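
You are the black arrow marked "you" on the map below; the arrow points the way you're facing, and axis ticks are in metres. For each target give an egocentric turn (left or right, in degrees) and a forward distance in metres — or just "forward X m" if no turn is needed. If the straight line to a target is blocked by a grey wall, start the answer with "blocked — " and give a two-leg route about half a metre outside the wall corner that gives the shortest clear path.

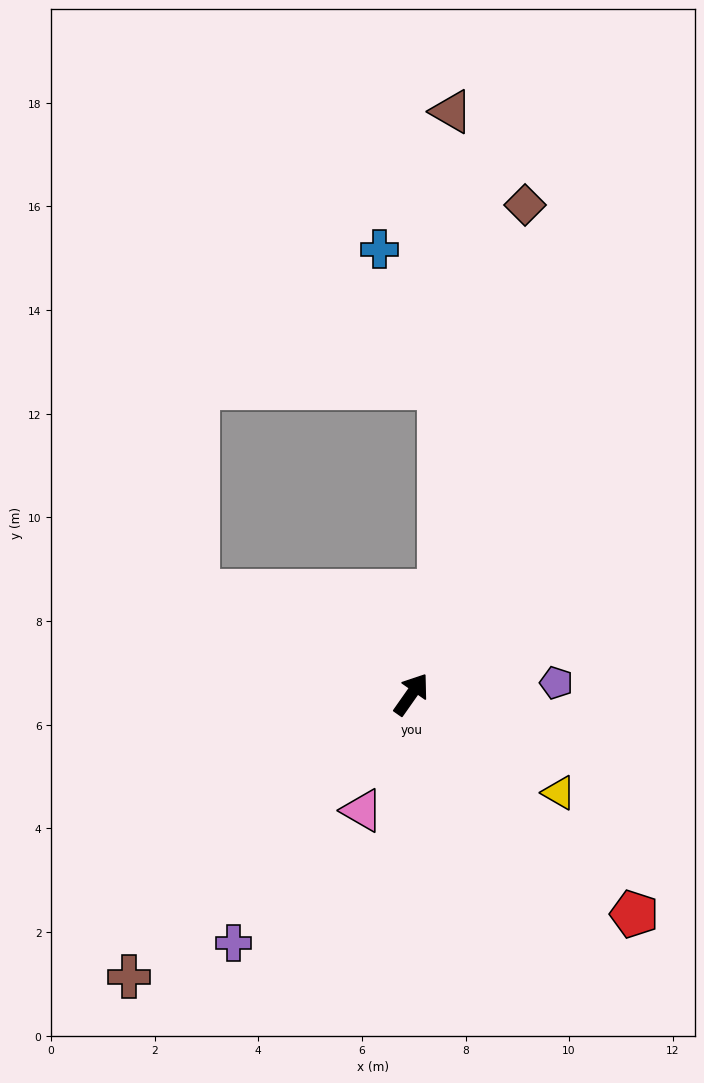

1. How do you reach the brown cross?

turn left 170°, forward 7.7 m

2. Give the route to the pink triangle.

turn right 168°, forward 2.4 m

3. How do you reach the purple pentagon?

turn right 50°, forward 2.8 m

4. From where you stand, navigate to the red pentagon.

turn right 100°, forward 6.0 m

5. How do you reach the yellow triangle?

turn right 89°, forward 3.4 m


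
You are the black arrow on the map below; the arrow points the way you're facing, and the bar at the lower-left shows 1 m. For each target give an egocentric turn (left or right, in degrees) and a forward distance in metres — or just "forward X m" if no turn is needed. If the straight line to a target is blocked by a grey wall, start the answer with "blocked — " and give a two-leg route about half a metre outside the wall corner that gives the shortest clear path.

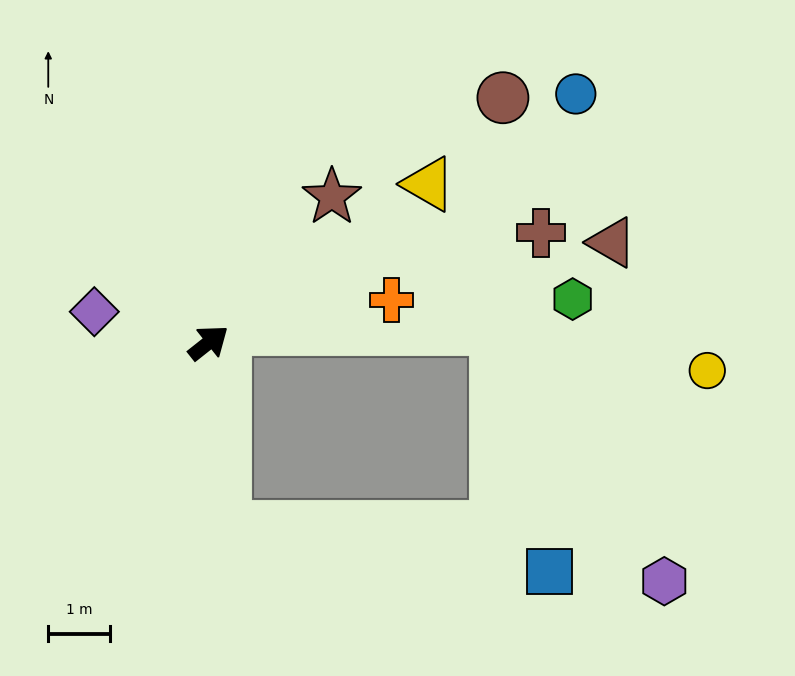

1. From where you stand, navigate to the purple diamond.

turn left 127°, forward 1.9 m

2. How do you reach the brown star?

turn left 11°, forward 3.1 m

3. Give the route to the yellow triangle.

turn right 3°, forward 4.4 m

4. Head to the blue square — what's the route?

blocked — turn right 123°, forward 3.0 m, then turn left 77°, forward 5.3 m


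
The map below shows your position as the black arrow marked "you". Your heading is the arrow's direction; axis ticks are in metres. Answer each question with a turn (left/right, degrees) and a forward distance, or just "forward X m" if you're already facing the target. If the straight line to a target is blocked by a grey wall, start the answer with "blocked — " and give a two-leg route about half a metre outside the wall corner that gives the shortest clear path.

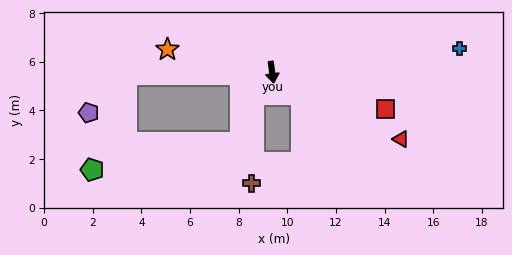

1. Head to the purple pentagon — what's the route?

blocked — turn right 97°, forward 6.0 m, then turn left 44°, forward 2.2 m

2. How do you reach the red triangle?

turn left 55°, forward 6.0 m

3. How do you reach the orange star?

turn right 110°, forward 4.4 m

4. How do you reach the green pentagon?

blocked — turn right 97°, forward 6.0 m, then turn left 69°, forward 4.1 m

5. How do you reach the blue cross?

turn left 89°, forward 7.8 m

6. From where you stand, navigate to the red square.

turn left 64°, forward 4.9 m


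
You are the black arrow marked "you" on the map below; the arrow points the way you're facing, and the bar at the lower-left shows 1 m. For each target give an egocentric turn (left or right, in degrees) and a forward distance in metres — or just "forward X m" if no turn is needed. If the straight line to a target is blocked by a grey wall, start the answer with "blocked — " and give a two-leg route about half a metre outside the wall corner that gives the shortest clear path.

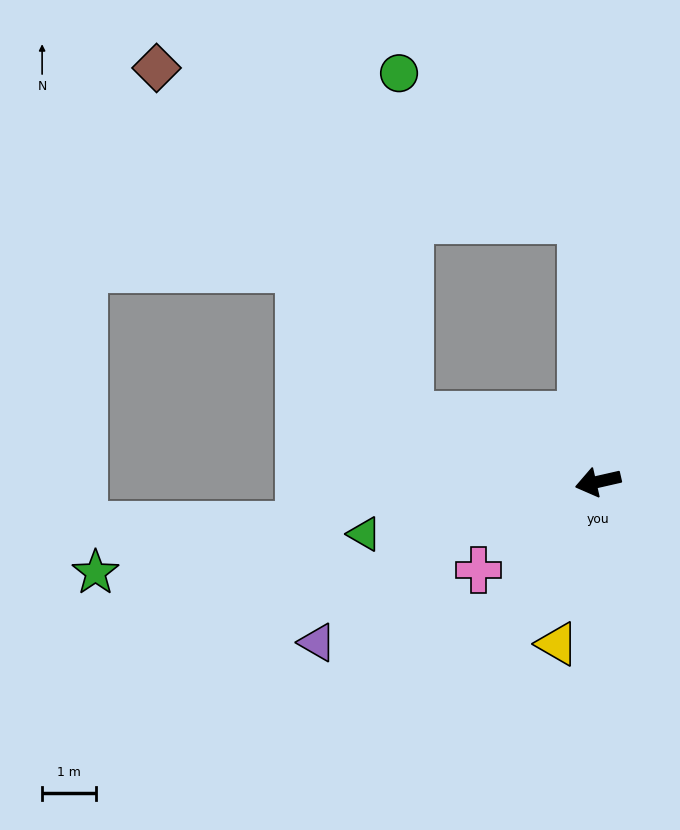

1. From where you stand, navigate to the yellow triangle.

turn left 63°, forward 3.1 m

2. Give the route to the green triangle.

forward 4.5 m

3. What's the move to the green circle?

blocked — turn right 99°, forward 4.9 m, then turn left 47°, forward 4.4 m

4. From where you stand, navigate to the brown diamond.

blocked — turn right 33°, forward 3.7 m, then turn right 34°, forward 8.0 m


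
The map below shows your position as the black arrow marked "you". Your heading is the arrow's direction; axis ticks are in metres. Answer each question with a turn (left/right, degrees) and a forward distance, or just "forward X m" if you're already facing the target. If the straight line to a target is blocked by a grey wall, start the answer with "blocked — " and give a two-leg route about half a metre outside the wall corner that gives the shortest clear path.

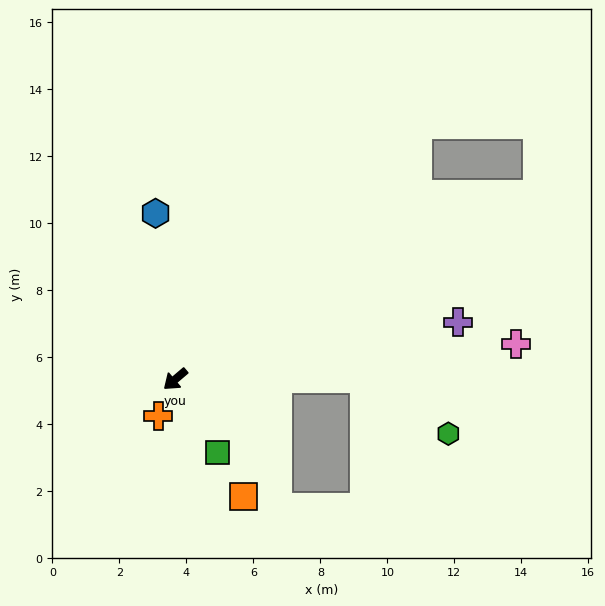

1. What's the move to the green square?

turn left 80°, forward 2.5 m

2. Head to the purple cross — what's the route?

turn left 151°, forward 8.6 m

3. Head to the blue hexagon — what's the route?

turn right 124°, forward 5.0 m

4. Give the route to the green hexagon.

blocked — turn left 140°, forward 5.6 m, then turn right 34°, forward 3.0 m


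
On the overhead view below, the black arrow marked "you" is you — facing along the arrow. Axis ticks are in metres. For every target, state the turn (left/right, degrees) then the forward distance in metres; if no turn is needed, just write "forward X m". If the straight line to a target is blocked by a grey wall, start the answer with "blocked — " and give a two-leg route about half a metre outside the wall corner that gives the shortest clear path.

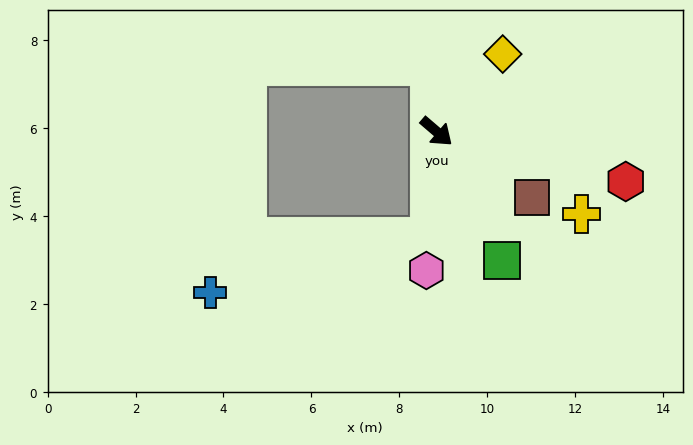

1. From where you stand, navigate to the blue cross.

blocked — turn right 54°, forward 2.4 m, then turn right 71°, forward 5.1 m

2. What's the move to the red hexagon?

turn left 26°, forward 4.4 m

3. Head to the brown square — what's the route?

turn left 6°, forward 2.6 m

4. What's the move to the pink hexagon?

turn right 54°, forward 3.2 m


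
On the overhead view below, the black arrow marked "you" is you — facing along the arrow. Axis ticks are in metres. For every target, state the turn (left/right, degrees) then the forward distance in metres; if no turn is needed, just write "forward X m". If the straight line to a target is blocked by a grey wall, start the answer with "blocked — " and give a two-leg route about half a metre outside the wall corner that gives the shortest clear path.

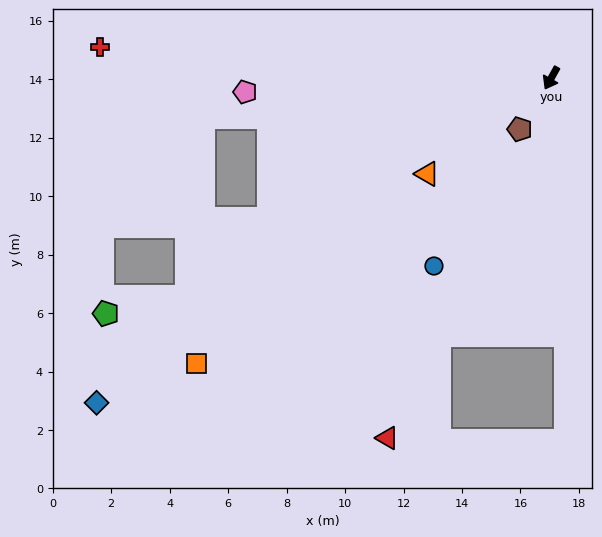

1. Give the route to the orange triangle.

turn right 23°, forward 5.4 m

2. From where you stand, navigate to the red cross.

turn right 65°, forward 15.5 m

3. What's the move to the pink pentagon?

turn right 58°, forward 10.5 m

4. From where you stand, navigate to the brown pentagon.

turn right 3°, forward 2.1 m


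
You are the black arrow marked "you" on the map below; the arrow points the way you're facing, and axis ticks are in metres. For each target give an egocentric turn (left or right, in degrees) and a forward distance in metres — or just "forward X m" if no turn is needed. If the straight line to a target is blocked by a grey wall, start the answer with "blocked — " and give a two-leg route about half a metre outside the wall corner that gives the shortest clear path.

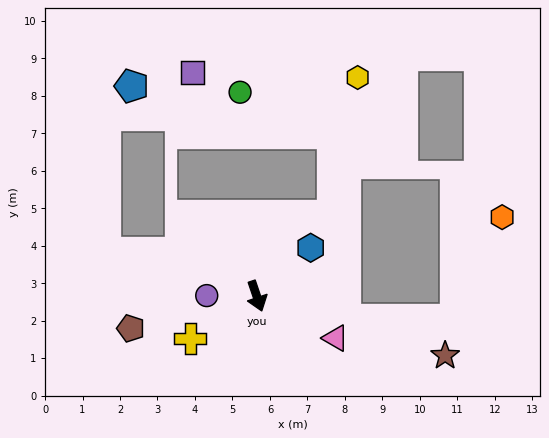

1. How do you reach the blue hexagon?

turn left 113°, forward 1.9 m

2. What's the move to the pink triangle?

turn left 43°, forward 2.4 m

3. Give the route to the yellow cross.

turn right 76°, forward 2.1 m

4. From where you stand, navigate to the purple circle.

turn right 109°, forward 1.3 m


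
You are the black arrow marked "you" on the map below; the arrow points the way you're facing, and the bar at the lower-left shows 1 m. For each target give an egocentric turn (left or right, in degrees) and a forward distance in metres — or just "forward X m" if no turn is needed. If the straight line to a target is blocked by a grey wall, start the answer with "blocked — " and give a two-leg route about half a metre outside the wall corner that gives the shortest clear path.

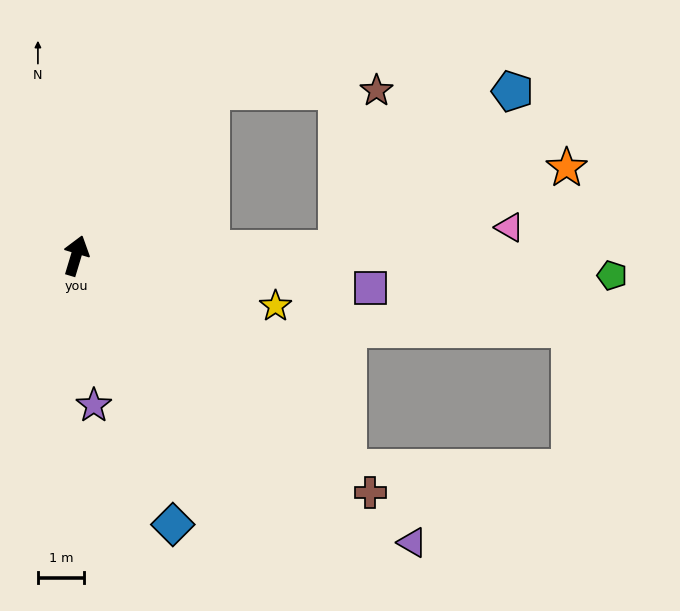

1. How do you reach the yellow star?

turn right 87°, forward 4.5 m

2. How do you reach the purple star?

turn right 157°, forward 3.3 m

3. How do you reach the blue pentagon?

blocked — turn right 72°, forward 5.7 m, then turn left 41°, forward 5.1 m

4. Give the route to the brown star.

blocked — turn right 22°, forward 4.6 m, then turn right 51°, forward 3.6 m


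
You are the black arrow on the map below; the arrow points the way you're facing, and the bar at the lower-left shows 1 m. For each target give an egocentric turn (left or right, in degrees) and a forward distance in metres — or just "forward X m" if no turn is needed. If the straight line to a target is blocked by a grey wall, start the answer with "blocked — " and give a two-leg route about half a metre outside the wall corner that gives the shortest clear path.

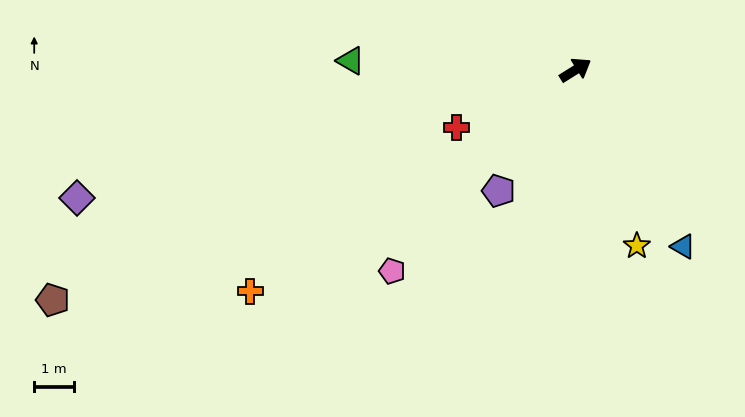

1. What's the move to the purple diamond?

turn left 162°, forward 13.1 m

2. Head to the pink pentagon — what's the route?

turn right 164°, forward 6.9 m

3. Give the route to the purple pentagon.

turn right 155°, forward 3.6 m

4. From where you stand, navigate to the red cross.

turn left 174°, forward 3.4 m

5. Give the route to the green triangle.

turn left 146°, forward 5.7 m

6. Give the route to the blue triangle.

turn right 91°, forward 5.3 m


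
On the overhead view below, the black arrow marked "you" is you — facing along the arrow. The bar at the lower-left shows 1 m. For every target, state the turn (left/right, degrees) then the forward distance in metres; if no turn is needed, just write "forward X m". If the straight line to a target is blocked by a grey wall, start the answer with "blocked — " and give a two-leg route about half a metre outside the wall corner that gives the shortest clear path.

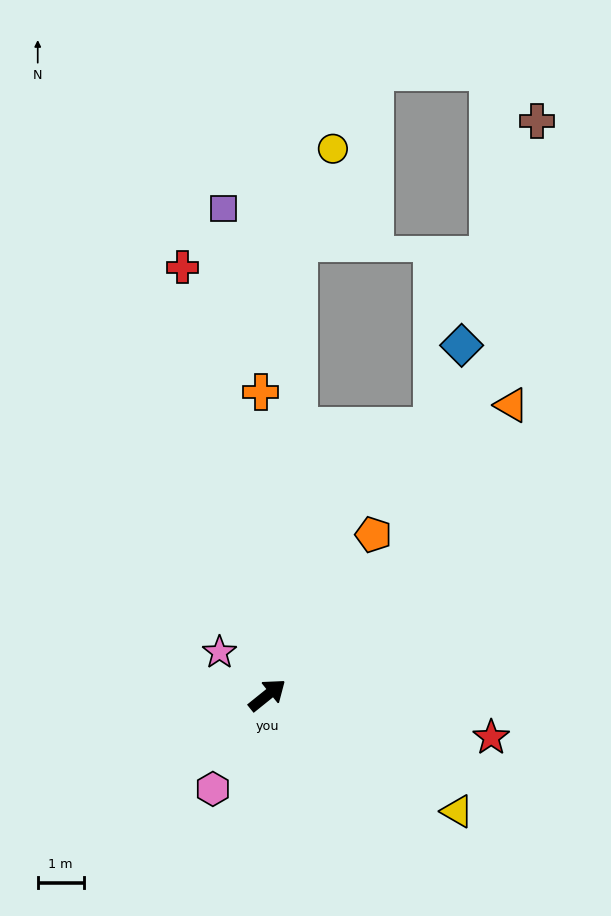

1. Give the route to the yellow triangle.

turn right 70°, forward 4.9 m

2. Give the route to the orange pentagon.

turn left 18°, forward 4.2 m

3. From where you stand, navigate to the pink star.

turn left 99°, forward 1.4 m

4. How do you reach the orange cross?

turn left 52°, forward 6.6 m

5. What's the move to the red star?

turn right 50°, forward 5.0 m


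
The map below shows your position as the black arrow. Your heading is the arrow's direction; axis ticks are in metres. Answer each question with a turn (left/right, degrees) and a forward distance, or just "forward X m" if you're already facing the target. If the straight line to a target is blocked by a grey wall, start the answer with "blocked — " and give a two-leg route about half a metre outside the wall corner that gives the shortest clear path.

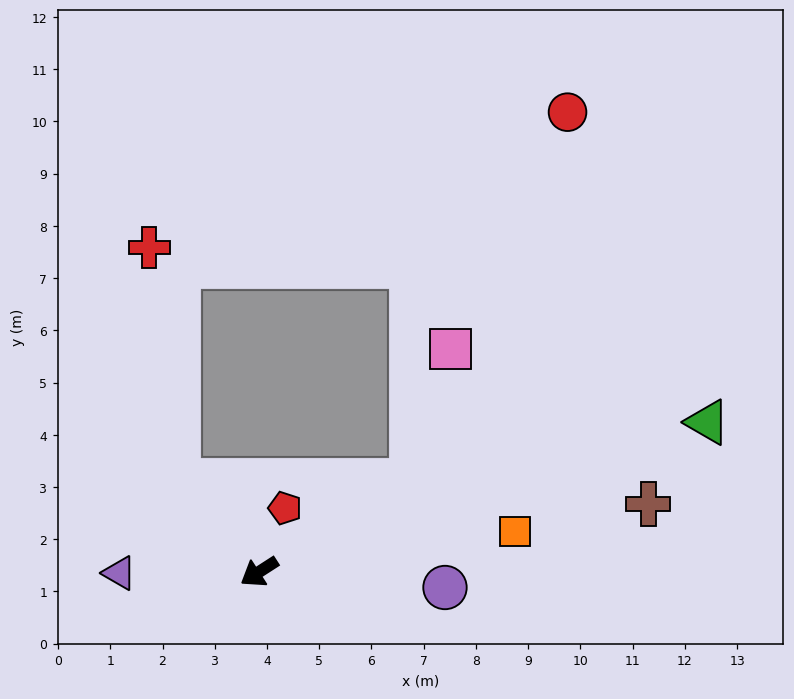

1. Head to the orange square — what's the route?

turn left 156°, forward 5.0 m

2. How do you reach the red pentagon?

turn right 145°, forward 1.3 m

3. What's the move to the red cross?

blocked — turn right 81°, forward 2.3 m, then turn right 35°, forward 4.5 m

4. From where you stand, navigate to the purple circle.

turn left 142°, forward 3.6 m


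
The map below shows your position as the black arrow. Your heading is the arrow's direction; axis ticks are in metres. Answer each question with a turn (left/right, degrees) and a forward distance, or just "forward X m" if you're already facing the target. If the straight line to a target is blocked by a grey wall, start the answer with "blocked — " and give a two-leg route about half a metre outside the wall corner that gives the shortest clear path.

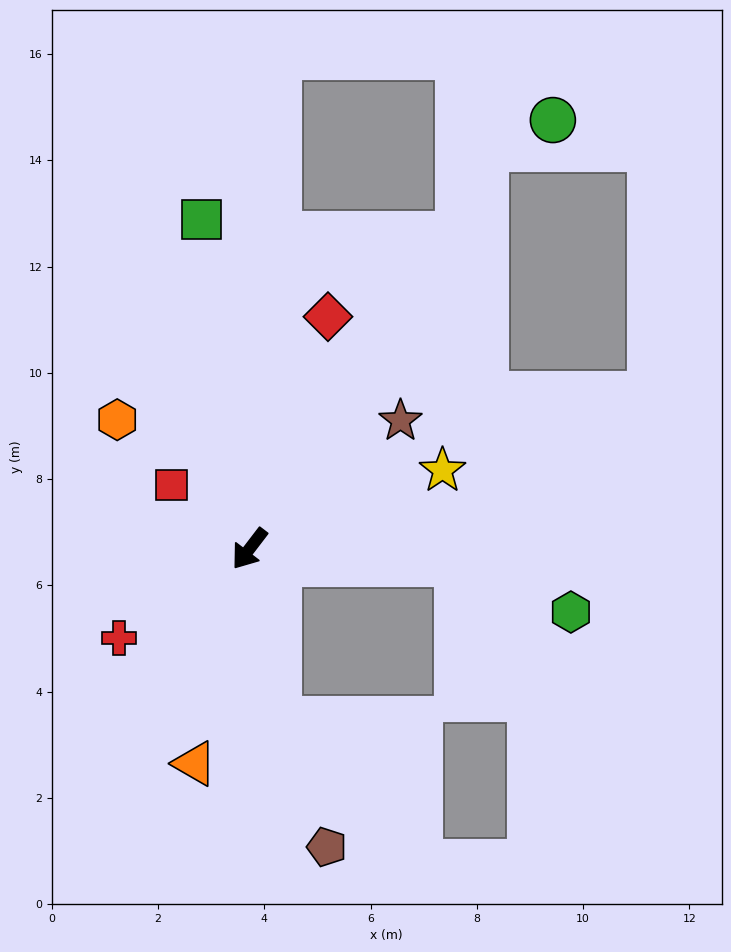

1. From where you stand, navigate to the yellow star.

turn left 150°, forward 3.9 m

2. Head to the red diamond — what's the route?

turn right 161°, forward 4.6 m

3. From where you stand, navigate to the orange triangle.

turn left 23°, forward 4.2 m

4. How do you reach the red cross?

turn right 18°, forward 3.0 m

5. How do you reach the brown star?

turn left 168°, forward 3.7 m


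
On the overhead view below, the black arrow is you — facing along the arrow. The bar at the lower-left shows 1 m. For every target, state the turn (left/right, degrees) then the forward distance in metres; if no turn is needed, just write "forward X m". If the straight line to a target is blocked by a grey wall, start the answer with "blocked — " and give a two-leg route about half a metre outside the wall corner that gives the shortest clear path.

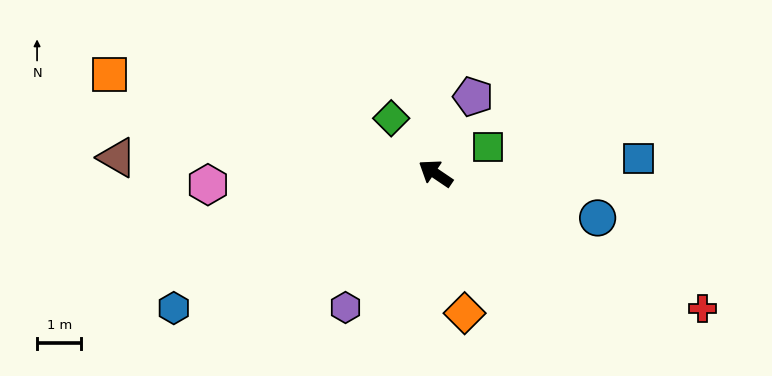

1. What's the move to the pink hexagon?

turn left 37°, forward 5.1 m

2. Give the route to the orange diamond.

turn left 136°, forward 3.2 m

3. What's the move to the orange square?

turn left 17°, forward 7.7 m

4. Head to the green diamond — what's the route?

turn right 17°, forward 1.6 m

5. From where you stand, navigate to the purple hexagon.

turn left 90°, forward 3.6 m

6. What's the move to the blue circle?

turn right 161°, forward 3.8 m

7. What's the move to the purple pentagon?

turn right 82°, forward 1.9 m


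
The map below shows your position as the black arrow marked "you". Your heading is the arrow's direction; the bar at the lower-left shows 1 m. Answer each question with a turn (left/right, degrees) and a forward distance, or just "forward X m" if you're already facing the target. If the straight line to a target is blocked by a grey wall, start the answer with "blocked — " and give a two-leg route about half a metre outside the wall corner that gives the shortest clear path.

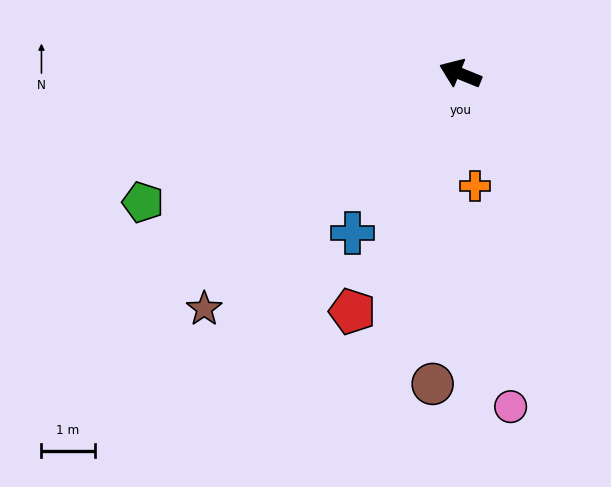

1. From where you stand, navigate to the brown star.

turn left 65°, forward 6.6 m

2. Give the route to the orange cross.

turn left 120°, forward 2.1 m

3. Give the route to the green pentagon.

turn left 44°, forward 6.5 m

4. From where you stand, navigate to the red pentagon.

turn left 88°, forward 4.9 m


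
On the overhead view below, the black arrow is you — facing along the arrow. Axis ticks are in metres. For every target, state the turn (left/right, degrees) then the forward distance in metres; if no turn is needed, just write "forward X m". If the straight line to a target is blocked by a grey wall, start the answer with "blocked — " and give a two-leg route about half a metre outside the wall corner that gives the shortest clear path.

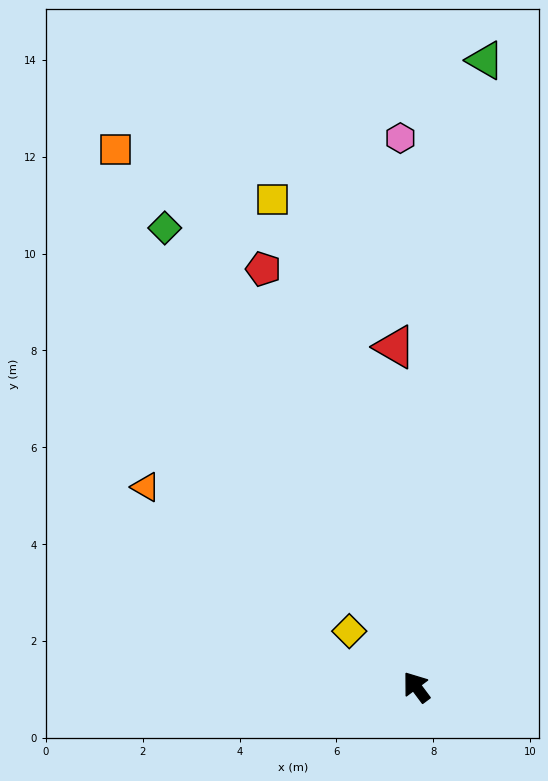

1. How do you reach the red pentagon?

turn right 17°, forward 9.2 m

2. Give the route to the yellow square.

turn right 20°, forward 10.5 m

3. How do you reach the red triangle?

turn right 33°, forward 7.0 m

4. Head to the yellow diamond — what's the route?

turn left 13°, forward 1.8 m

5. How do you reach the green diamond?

turn right 8°, forward 10.8 m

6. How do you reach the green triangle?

turn right 43°, forward 13.0 m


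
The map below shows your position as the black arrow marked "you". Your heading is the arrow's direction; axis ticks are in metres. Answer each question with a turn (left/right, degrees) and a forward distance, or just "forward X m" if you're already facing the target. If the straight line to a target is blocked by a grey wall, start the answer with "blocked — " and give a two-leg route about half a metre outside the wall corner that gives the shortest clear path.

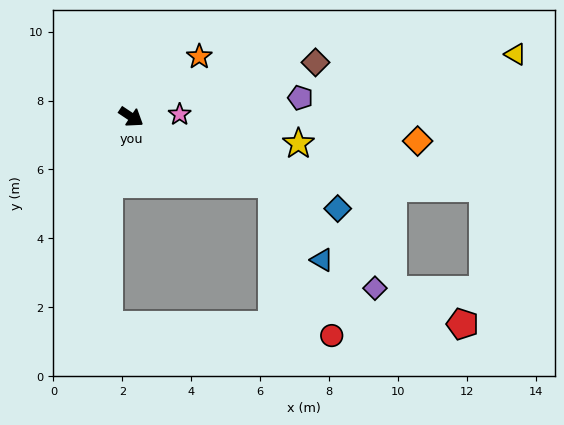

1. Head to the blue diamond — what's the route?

turn left 10°, forward 6.6 m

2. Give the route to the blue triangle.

blocked — turn left 8°, forward 4.5 m, then turn right 31°, forward 2.6 m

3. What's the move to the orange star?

turn left 75°, forward 2.6 m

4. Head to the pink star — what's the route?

turn left 37°, forward 1.4 m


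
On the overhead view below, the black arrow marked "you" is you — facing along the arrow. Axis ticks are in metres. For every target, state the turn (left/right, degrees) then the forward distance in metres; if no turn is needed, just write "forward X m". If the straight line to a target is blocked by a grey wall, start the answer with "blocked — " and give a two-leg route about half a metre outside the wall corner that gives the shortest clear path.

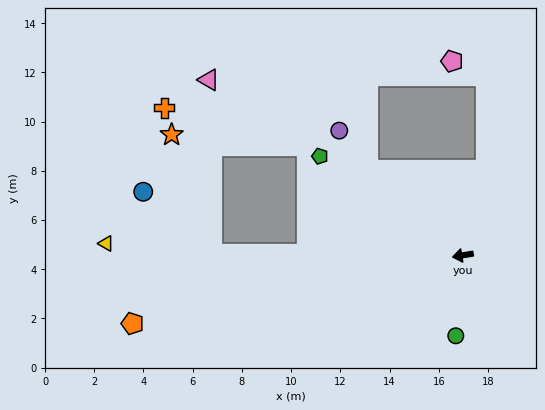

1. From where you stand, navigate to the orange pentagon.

turn left 2°, forward 13.7 m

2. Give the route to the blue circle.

blocked — turn right 10°, forward 10.2 m, then turn right 41°, forward 3.8 m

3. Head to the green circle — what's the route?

turn left 75°, forward 3.3 m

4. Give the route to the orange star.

blocked — turn right 10°, forward 10.2 m, then turn right 71°, forward 5.1 m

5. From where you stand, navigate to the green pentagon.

turn right 44°, forward 7.1 m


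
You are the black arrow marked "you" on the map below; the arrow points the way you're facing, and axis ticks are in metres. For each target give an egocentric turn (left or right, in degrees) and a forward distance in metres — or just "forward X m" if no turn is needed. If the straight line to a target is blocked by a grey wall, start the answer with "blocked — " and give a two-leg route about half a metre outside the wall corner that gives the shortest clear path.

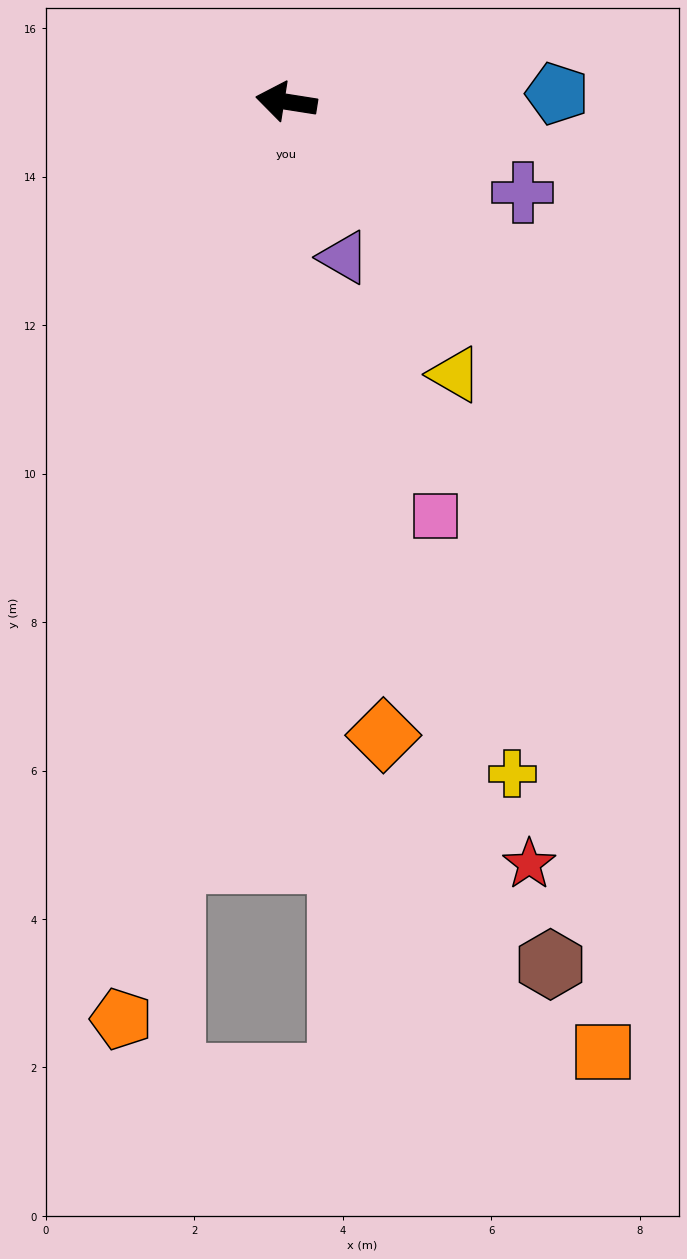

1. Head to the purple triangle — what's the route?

turn left 119°, forward 2.2 m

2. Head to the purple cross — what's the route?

turn left 168°, forward 3.4 m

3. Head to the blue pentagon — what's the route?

turn right 169°, forward 3.6 m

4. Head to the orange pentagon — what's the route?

turn left 89°, forward 12.6 m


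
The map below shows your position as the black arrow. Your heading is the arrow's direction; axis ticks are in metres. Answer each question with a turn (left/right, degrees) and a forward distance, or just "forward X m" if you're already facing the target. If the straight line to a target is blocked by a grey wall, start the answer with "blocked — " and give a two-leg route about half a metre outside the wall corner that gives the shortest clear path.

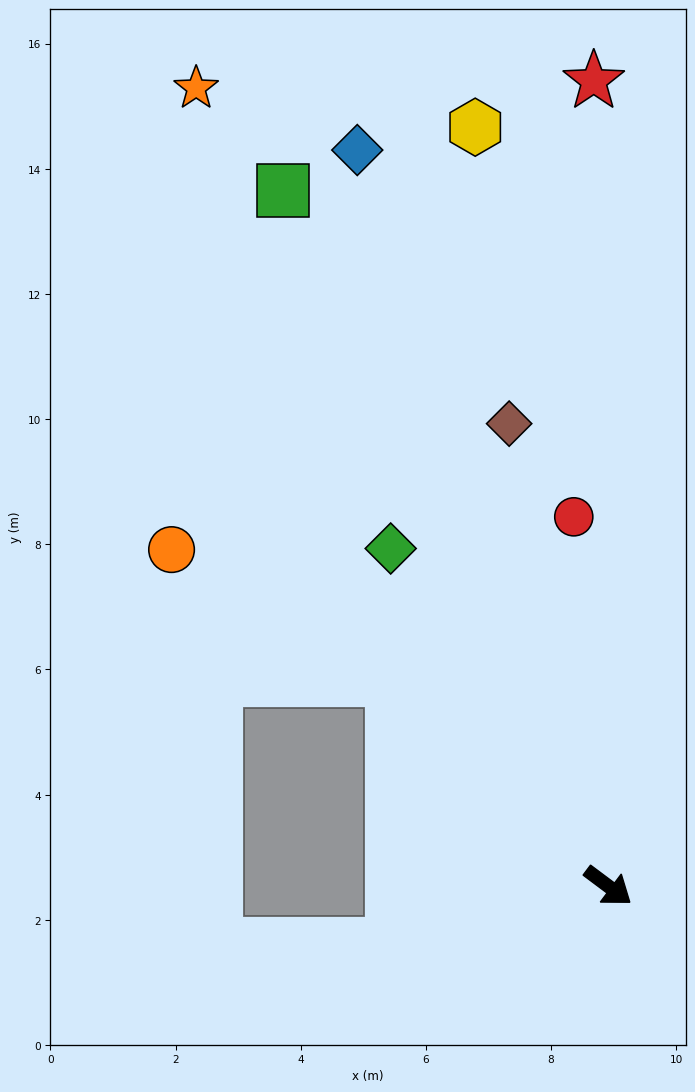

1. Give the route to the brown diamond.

turn left 139°, forward 7.6 m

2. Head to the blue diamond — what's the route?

turn left 146°, forward 12.4 m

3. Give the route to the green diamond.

turn left 160°, forward 6.4 m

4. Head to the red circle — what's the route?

turn left 132°, forward 5.9 m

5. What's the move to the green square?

turn left 152°, forward 12.3 m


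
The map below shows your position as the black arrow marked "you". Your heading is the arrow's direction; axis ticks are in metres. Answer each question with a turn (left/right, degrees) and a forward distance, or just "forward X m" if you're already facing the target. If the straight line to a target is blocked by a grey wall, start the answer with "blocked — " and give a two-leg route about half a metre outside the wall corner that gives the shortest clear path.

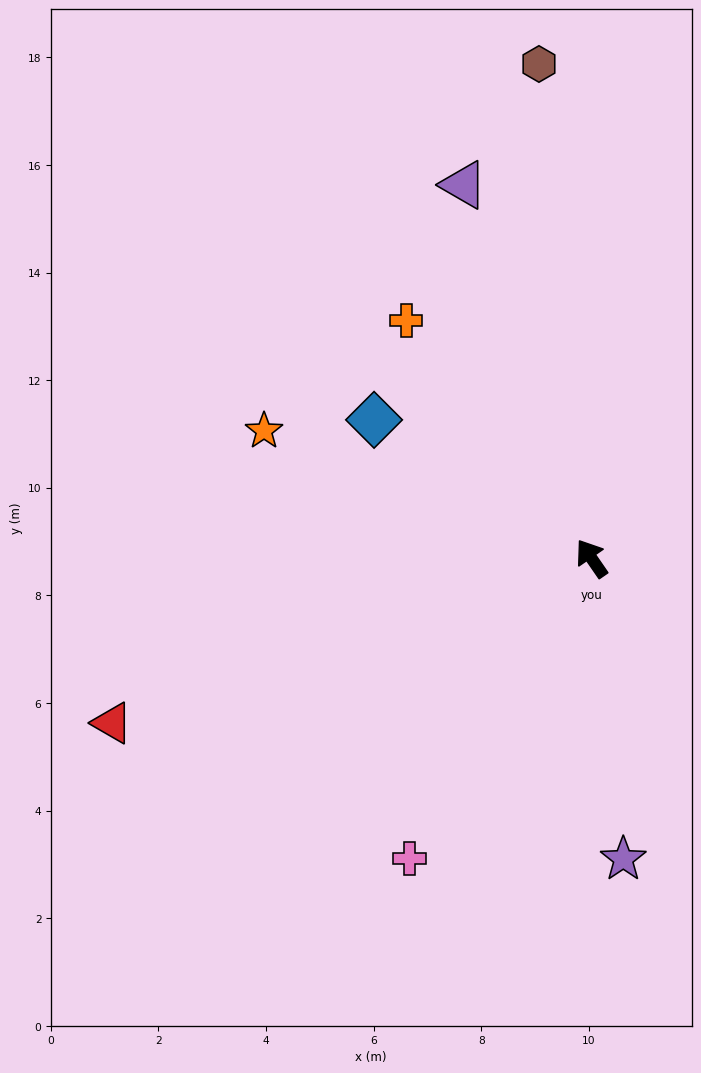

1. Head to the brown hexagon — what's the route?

turn right 28°, forward 9.2 m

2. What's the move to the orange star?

turn left 34°, forward 6.5 m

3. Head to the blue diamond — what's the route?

turn left 23°, forward 4.8 m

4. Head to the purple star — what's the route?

turn left 151°, forward 5.6 m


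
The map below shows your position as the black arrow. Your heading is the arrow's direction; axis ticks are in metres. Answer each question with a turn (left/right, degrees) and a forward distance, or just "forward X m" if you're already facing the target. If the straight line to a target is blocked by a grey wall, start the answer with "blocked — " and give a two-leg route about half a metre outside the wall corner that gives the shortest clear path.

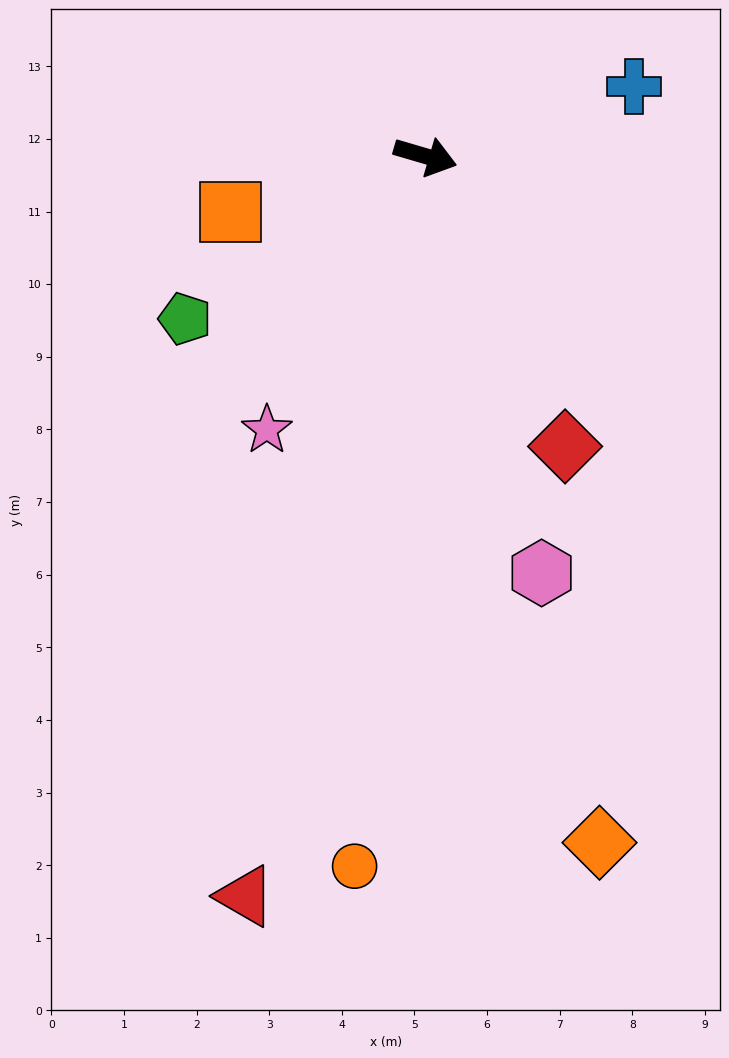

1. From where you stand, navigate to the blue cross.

turn left 35°, forward 3.0 m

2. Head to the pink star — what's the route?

turn right 104°, forward 4.4 m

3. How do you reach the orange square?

turn right 148°, forward 2.8 m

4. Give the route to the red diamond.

turn right 48°, forward 4.4 m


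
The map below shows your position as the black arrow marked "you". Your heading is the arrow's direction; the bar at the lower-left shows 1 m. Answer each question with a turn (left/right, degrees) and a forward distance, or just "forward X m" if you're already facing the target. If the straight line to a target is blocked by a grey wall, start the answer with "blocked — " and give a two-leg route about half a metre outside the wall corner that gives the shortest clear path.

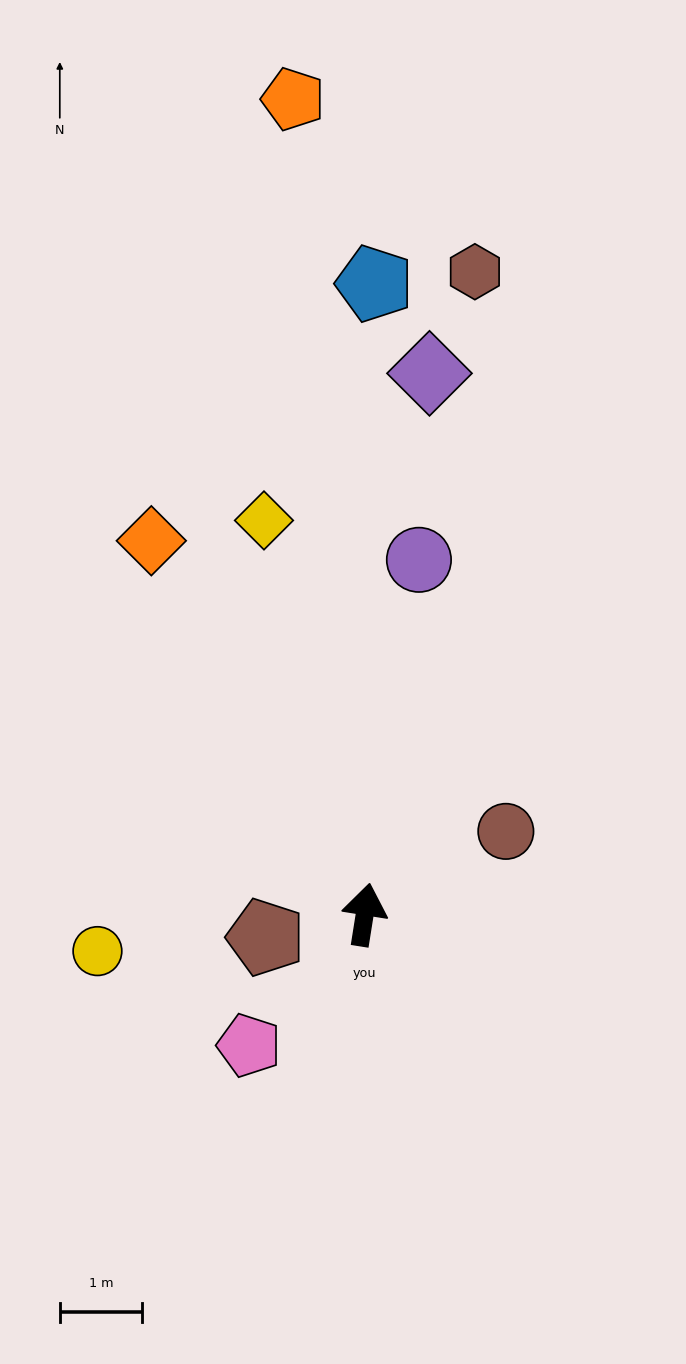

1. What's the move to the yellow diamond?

turn left 23°, forward 4.9 m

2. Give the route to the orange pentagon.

turn left 14°, forward 9.9 m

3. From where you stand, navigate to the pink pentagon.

turn left 148°, forward 2.1 m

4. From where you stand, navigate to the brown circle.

turn right 50°, forward 2.0 m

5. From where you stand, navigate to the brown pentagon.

turn left 112°, forward 1.2 m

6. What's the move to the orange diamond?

turn left 39°, forward 5.2 m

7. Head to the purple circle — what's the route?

forward 4.3 m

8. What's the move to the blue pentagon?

turn left 8°, forward 7.6 m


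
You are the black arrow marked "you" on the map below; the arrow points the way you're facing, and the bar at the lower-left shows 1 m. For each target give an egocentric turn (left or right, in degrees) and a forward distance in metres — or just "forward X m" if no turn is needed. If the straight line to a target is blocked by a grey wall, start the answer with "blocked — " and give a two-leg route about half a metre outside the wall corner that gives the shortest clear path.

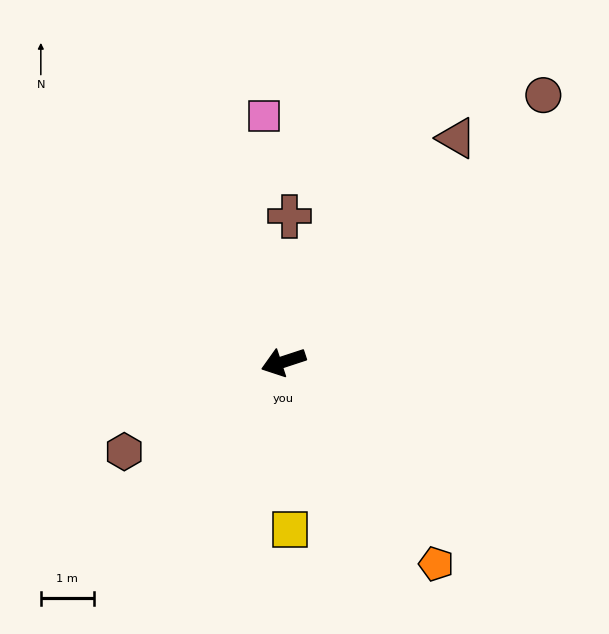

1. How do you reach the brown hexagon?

turn left 11°, forward 3.5 m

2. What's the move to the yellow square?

turn left 74°, forward 3.2 m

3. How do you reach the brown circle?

turn right 152°, forward 7.1 m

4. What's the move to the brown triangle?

turn right 146°, forward 5.4 m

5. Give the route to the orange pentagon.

turn left 109°, forward 4.8 m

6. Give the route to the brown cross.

turn right 111°, forward 2.8 m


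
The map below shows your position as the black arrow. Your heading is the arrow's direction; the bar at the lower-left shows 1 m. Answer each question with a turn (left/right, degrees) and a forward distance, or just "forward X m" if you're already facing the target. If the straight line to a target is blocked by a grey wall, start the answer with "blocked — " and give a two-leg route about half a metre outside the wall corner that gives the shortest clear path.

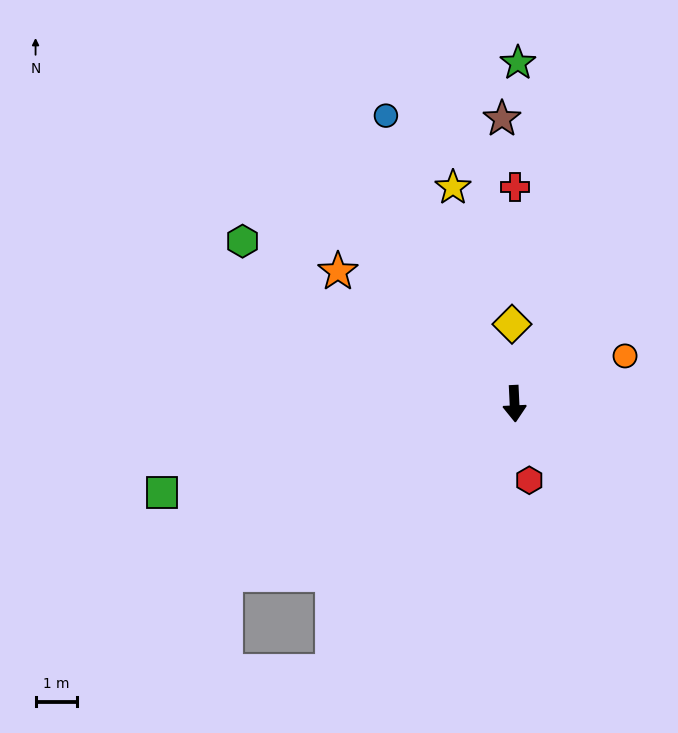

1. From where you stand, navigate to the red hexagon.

turn left 8°, forward 1.9 m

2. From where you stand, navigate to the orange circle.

turn left 111°, forward 2.9 m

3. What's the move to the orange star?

turn right 129°, forward 5.4 m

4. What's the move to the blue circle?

turn right 159°, forward 7.7 m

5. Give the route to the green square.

turn right 79°, forward 8.9 m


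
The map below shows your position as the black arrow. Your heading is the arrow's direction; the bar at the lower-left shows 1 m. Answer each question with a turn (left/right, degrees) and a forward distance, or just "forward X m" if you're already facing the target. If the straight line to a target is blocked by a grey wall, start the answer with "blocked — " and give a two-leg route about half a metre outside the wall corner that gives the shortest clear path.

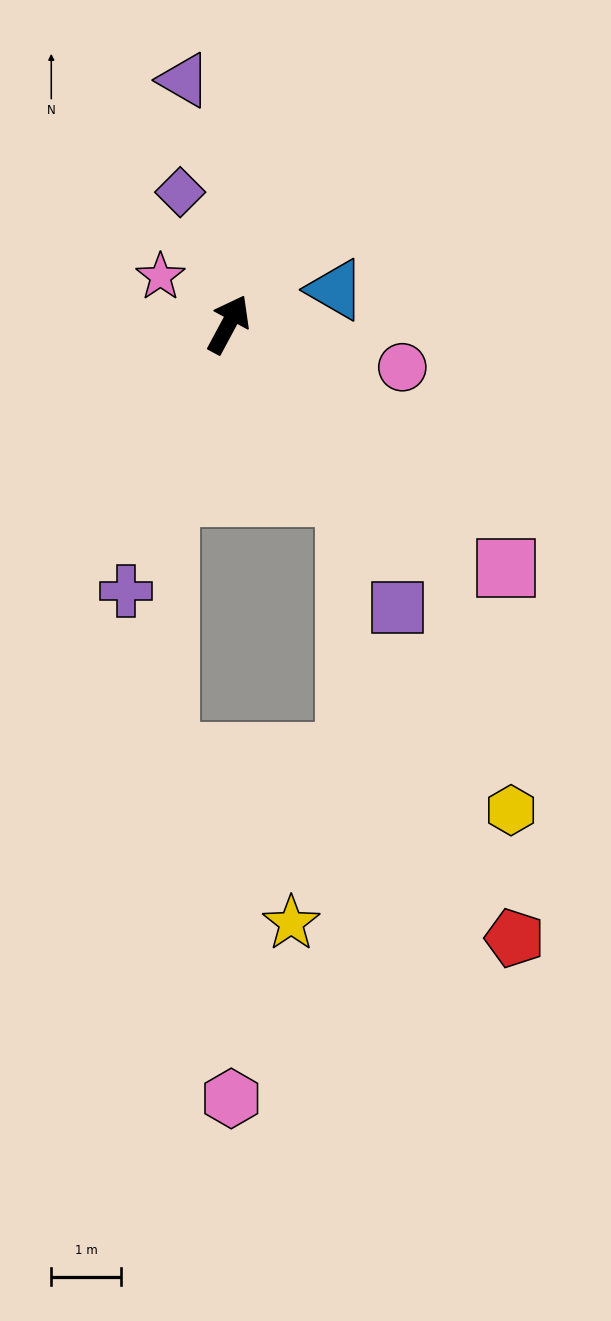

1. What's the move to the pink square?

turn right 103°, forward 5.3 m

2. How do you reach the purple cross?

turn right 173°, forward 4.1 m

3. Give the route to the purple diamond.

turn left 48°, forward 2.0 m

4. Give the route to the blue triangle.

turn right 44°, forward 1.6 m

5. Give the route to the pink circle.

turn right 76°, forward 2.6 m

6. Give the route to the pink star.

turn left 83°, forward 1.2 m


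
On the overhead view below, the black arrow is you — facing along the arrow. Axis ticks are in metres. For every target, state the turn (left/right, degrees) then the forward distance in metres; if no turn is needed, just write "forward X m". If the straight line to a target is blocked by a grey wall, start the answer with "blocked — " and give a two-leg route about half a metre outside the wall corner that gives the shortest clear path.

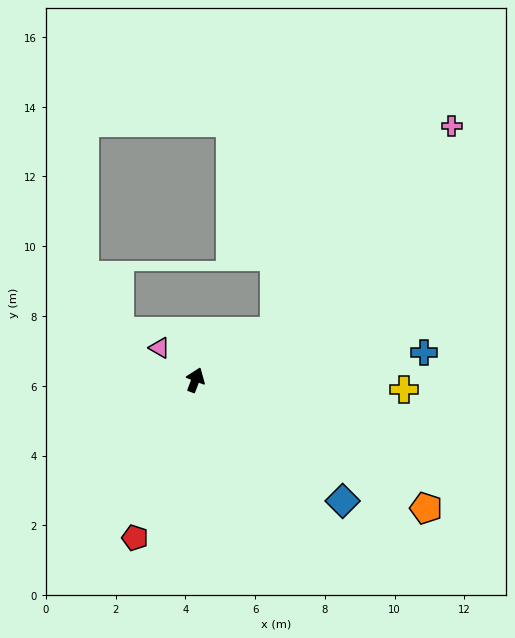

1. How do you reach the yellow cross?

turn right 72°, forward 6.0 m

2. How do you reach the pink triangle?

turn left 69°, forward 1.4 m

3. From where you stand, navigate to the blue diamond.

turn right 109°, forward 5.5 m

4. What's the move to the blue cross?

turn right 62°, forward 6.6 m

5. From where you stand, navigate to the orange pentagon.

turn right 98°, forward 7.6 m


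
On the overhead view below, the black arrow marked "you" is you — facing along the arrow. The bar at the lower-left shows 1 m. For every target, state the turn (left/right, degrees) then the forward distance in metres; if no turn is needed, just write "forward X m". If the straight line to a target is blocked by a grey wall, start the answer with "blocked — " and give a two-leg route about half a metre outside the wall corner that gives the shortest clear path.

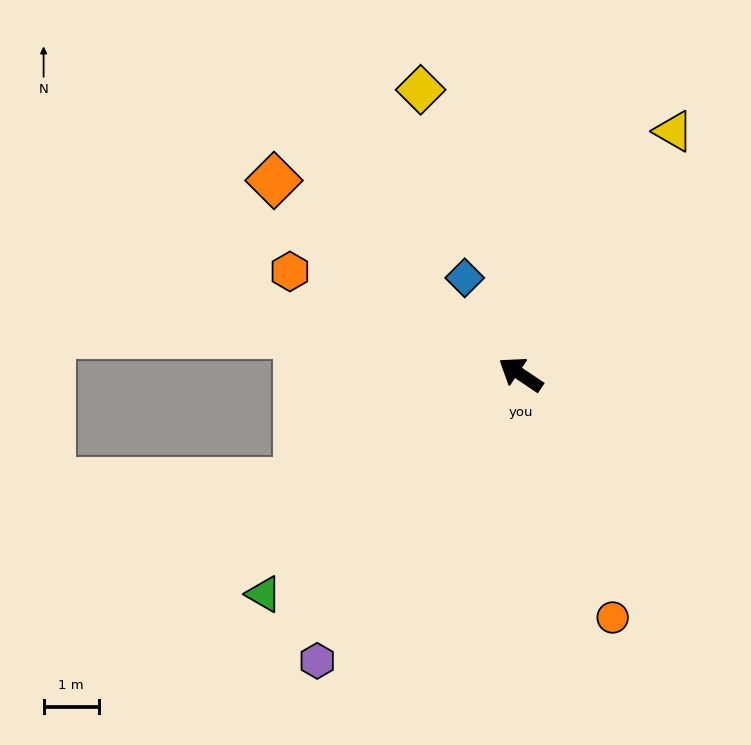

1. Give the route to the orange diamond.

turn right 4°, forward 5.7 m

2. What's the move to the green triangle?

turn left 74°, forward 6.2 m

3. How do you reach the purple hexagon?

turn left 88°, forward 6.4 m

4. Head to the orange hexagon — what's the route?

turn left 10°, forward 4.6 m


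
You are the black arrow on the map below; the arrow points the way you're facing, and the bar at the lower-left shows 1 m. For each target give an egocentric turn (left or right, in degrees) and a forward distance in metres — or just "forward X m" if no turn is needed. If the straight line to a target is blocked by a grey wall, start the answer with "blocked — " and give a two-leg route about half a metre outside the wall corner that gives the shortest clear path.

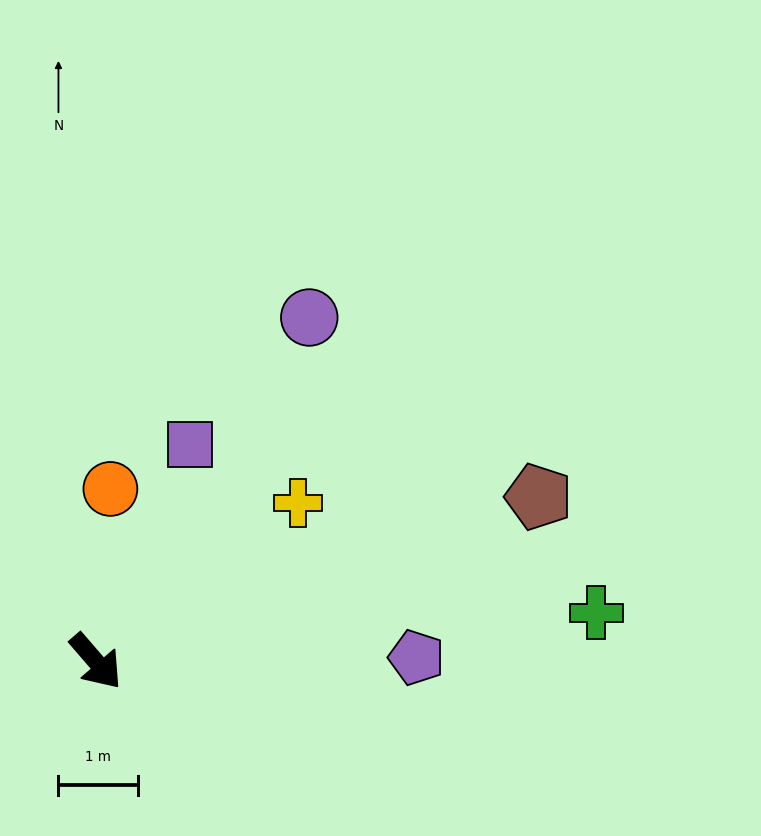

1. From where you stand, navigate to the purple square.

turn left 116°, forward 3.0 m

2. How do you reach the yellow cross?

turn left 87°, forward 3.2 m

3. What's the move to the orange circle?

turn left 134°, forward 2.2 m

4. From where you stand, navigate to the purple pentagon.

turn left 50°, forward 4.0 m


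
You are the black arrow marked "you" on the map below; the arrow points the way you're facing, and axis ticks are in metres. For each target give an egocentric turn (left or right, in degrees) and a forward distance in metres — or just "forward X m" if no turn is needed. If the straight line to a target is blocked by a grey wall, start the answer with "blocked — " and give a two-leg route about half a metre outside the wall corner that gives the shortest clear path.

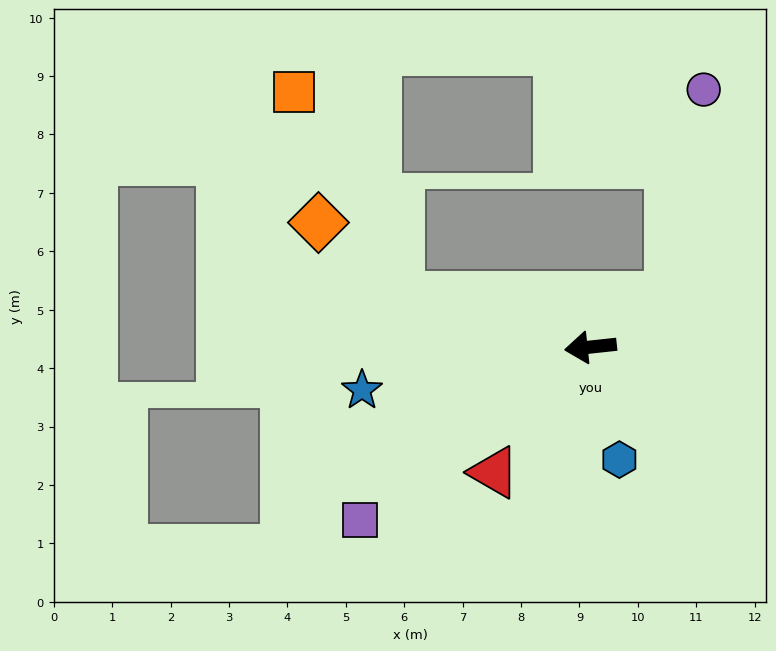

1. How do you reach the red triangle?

turn left 46°, forward 2.7 m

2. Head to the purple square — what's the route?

turn left 31°, forward 4.9 m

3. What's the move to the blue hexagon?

turn left 98°, forward 2.0 m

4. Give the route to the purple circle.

blocked — turn right 153°, forward 1.6 m, then turn left 47°, forward 3.6 m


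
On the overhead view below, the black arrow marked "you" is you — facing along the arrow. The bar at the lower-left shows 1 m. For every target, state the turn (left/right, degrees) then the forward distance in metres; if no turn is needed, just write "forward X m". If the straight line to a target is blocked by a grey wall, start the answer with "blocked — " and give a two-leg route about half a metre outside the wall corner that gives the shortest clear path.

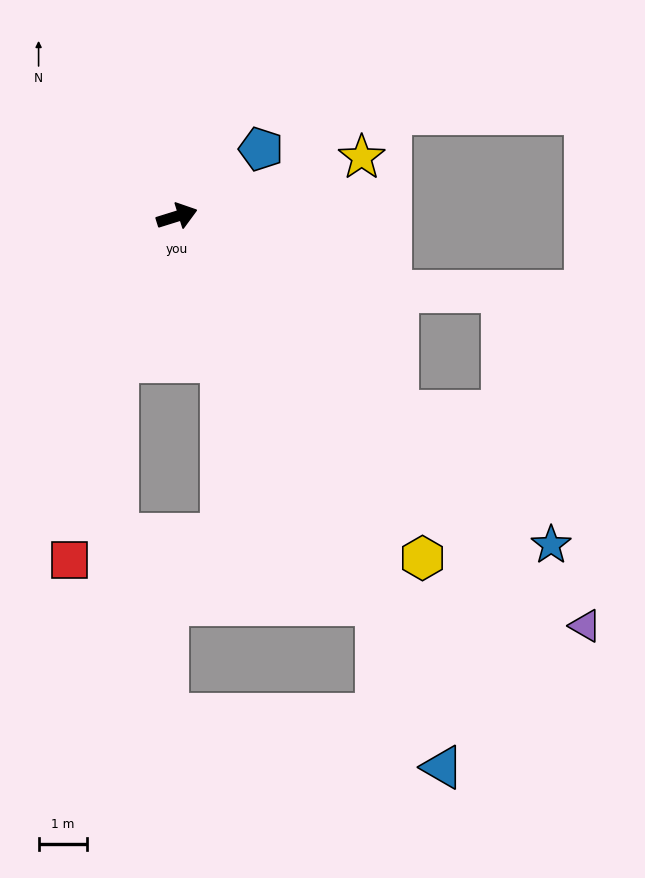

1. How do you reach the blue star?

turn right 59°, forward 10.3 m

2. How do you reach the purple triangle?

turn right 62°, forward 12.0 m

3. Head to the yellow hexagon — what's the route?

turn right 72°, forward 8.7 m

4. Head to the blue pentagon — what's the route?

turn left 21°, forward 2.2 m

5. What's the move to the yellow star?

forward 4.0 m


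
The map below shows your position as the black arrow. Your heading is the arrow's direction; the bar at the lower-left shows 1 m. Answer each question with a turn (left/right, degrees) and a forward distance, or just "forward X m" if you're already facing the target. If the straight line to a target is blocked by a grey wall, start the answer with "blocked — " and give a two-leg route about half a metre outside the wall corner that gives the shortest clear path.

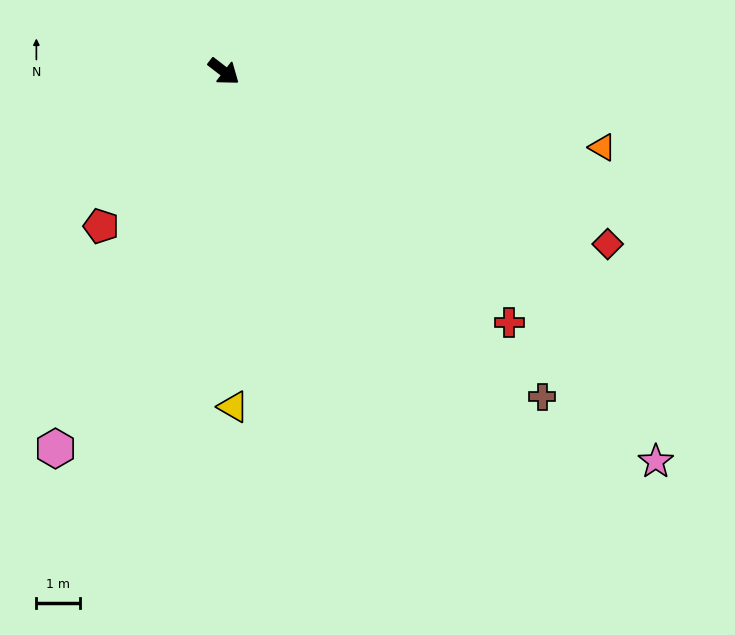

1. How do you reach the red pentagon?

turn right 91°, forward 4.5 m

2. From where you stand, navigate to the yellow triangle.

turn right 51°, forward 7.6 m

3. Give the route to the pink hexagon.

turn right 76°, forward 9.4 m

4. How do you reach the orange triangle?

turn left 26°, forward 8.8 m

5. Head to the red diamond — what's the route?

turn left 13°, forward 9.6 m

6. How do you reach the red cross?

turn right 4°, forward 8.7 m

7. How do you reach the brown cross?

turn right 8°, forward 10.4 m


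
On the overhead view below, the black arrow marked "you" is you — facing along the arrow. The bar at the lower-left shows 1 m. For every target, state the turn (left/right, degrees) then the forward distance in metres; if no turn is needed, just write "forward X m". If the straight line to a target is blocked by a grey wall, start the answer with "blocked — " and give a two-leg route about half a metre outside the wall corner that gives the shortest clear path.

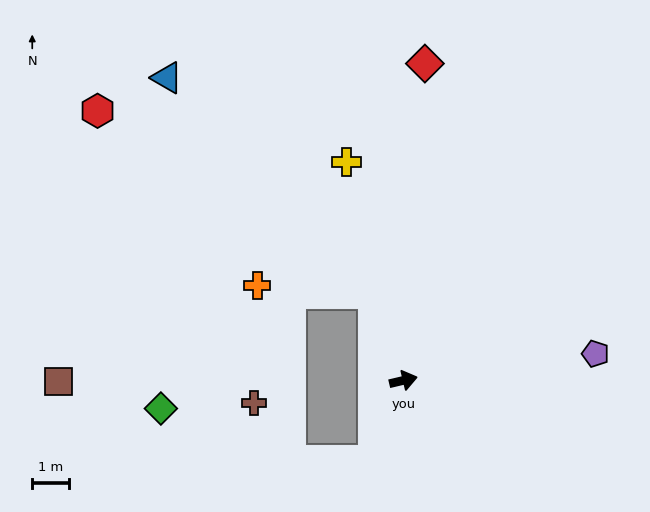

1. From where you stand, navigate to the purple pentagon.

turn right 5°, forward 5.3 m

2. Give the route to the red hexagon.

blocked — turn left 96°, forward 2.5 m, then turn left 37°, forward 9.1 m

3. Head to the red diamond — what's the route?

turn left 73°, forward 8.7 m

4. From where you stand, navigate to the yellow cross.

turn left 91°, forward 6.2 m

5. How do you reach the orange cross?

blocked — turn left 96°, forward 2.5 m, then turn left 67°, forward 3.2 m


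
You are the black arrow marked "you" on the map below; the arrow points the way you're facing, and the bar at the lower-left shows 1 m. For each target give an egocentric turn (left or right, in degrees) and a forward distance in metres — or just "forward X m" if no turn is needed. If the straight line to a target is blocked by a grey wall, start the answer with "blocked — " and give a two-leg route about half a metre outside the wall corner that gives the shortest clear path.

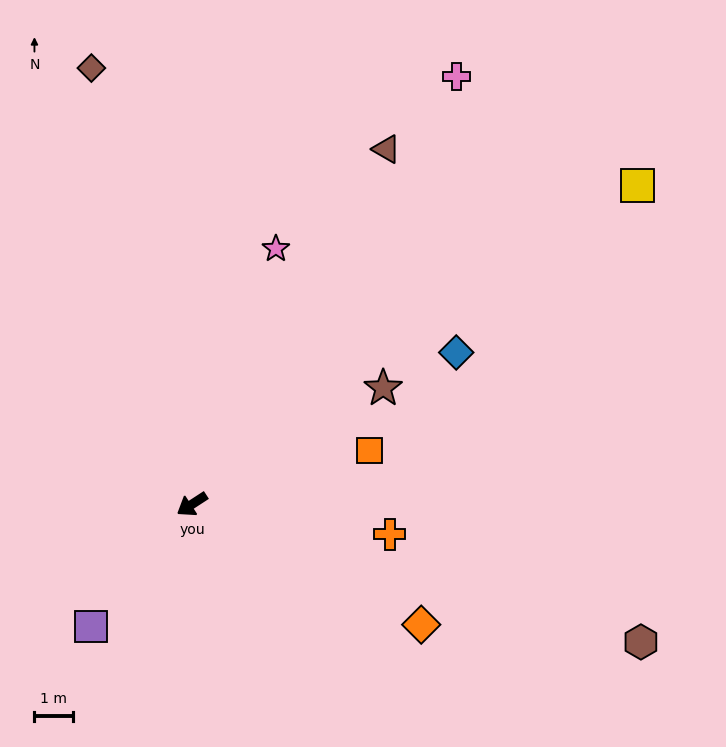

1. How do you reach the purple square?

turn left 17°, forward 4.1 m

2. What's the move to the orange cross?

turn left 138°, forward 5.2 m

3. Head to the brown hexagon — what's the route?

turn left 130°, forward 12.1 m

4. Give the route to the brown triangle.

turn right 152°, forward 10.4 m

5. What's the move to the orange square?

turn left 164°, forward 4.8 m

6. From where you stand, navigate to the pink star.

turn right 141°, forward 6.9 m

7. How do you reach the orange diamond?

turn left 119°, forward 6.7 m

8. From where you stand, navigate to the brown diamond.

turn right 110°, forward 11.6 m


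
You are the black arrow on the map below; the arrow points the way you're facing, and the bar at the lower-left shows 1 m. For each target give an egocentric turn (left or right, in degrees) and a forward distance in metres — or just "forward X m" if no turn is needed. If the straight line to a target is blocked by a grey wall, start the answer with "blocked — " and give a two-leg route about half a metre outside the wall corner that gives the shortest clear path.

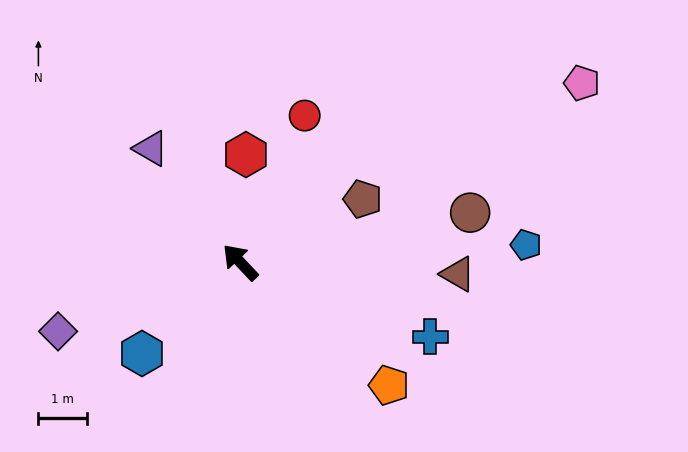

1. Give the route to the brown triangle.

turn right 136°, forward 4.5 m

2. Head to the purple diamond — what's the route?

turn left 67°, forward 4.0 m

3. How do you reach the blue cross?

turn right 155°, forward 4.2 m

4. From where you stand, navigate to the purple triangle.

turn right 5°, forward 3.0 m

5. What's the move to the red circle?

turn right 67°, forward 3.3 m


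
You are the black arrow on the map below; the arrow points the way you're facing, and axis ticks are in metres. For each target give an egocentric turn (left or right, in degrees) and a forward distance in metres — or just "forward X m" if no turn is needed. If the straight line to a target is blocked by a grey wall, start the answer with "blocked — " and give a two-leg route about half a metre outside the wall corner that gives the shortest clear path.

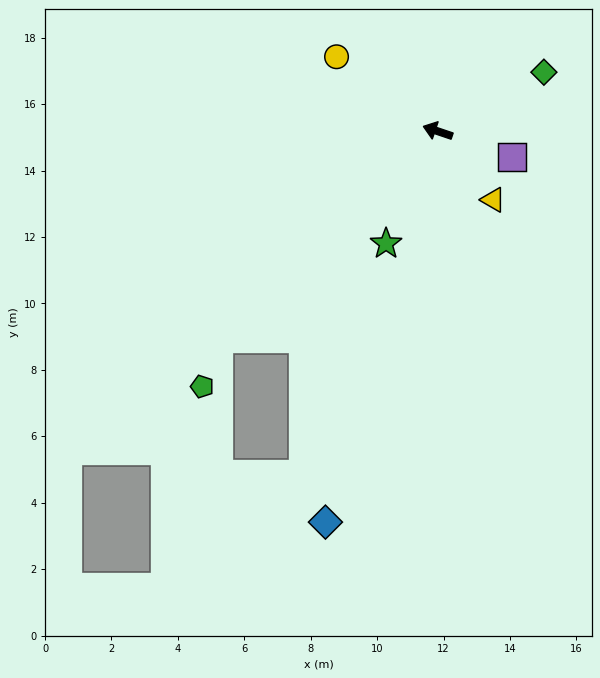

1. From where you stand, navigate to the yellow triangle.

turn left 148°, forward 2.7 m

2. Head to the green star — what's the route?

turn left 84°, forward 3.7 m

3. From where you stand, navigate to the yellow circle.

turn right 18°, forward 3.8 m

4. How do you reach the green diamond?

turn right 132°, forward 3.7 m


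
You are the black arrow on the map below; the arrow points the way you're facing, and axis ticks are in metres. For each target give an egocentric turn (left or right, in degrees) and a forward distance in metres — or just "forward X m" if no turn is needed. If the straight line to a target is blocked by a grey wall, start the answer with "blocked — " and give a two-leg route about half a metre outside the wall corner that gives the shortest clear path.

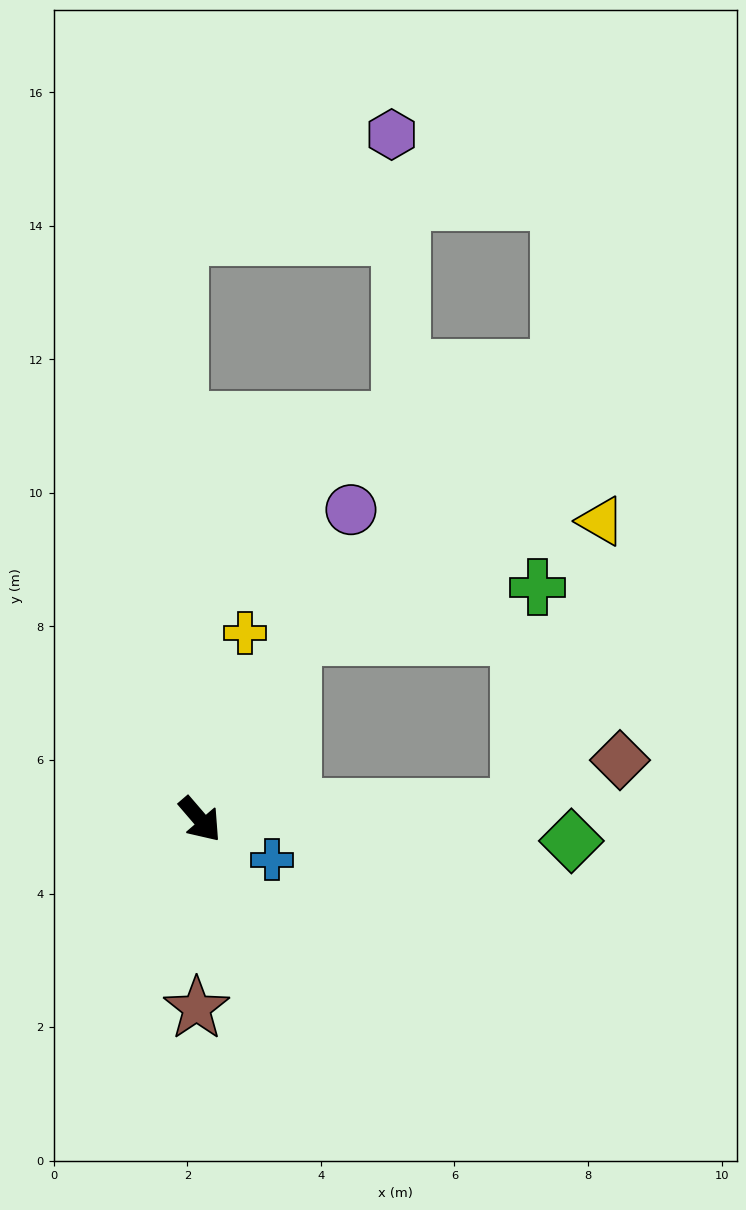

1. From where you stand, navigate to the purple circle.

turn left 113°, forward 5.2 m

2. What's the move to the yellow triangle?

blocked — turn left 52°, forward 4.8 m, then turn left 71°, forward 4.5 m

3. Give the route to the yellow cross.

turn left 126°, forward 2.9 m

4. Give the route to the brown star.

turn right 42°, forward 2.8 m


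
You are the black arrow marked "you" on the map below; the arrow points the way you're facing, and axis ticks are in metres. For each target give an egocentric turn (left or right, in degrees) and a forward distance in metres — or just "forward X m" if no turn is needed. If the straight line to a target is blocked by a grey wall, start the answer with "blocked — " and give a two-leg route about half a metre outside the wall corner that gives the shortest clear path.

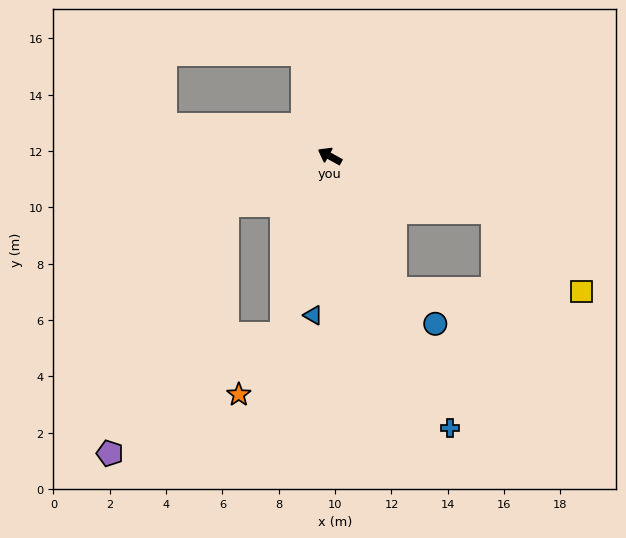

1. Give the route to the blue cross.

turn left 143°, forward 10.6 m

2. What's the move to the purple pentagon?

blocked — turn left 54°, forward 4.0 m, then turn left 40°, forward 9.7 m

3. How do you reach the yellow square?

blocked — turn right 170°, forward 6.1 m, then turn right 23°, forward 4.2 m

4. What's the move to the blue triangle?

turn left 113°, forward 5.7 m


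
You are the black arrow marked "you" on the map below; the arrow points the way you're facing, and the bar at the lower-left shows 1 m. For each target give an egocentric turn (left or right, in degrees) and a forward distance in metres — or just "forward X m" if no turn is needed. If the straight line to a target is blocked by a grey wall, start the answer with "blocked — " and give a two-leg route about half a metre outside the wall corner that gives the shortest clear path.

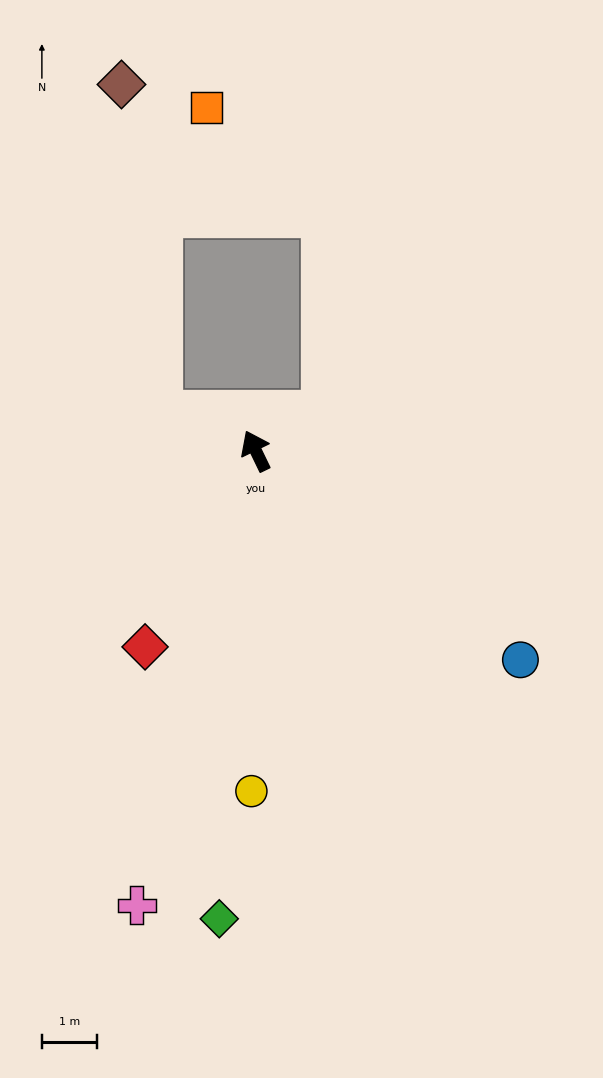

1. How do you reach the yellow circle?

turn left 153°, forward 6.2 m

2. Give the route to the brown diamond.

blocked — turn left 43°, forward 1.9 m, then turn right 62°, forward 6.0 m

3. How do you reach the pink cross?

turn left 140°, forward 8.5 m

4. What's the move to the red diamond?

turn left 125°, forward 4.1 m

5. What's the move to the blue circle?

turn right 154°, forward 6.1 m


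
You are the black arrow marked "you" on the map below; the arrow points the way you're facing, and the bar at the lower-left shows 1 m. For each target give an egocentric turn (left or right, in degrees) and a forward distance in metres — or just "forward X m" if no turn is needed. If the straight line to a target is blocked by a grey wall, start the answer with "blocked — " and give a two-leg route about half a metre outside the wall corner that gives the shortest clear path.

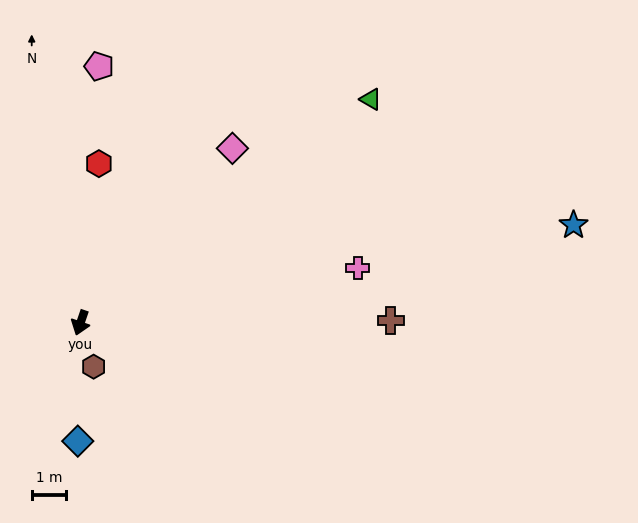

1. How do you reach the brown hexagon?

turn left 36°, forward 1.3 m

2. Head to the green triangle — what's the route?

turn left 147°, forward 10.5 m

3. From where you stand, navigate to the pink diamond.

turn left 158°, forward 6.7 m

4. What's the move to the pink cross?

turn left 120°, forward 8.1 m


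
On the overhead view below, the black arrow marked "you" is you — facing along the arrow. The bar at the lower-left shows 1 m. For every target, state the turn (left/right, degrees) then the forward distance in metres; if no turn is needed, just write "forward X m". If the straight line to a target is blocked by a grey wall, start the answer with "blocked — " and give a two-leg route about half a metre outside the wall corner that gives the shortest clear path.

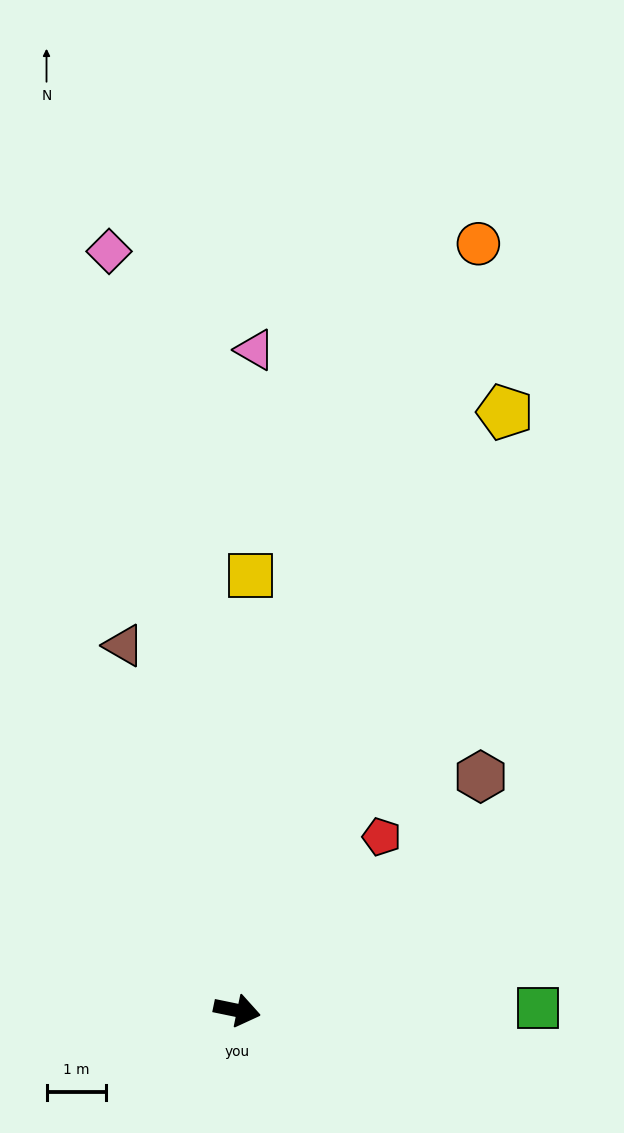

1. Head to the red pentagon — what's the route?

turn left 62°, forward 3.8 m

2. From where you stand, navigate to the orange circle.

turn left 84°, forward 13.6 m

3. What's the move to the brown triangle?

turn left 119°, forward 6.5 m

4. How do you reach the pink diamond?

turn left 111°, forward 13.0 m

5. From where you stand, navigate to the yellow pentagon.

turn left 78°, forward 11.1 m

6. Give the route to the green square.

turn left 12°, forward 5.1 m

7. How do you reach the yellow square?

turn left 100°, forward 7.3 m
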